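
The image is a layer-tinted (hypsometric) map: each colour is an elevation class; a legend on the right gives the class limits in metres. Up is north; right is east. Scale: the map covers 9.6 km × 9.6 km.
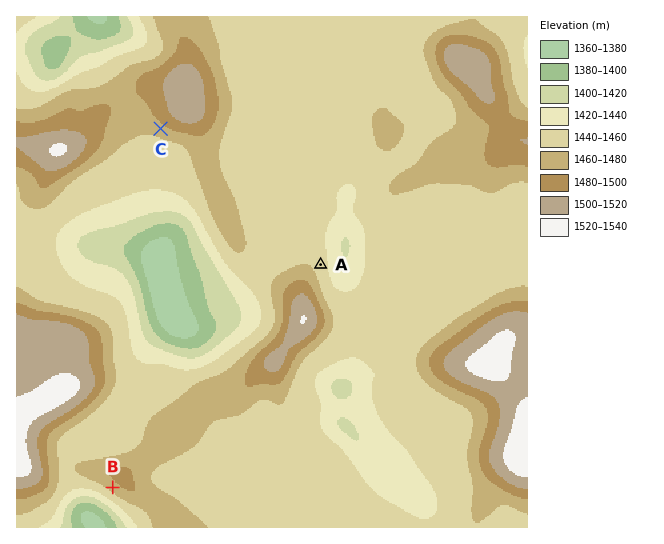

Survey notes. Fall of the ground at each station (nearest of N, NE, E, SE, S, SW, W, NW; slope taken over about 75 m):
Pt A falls E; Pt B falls SW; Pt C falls SW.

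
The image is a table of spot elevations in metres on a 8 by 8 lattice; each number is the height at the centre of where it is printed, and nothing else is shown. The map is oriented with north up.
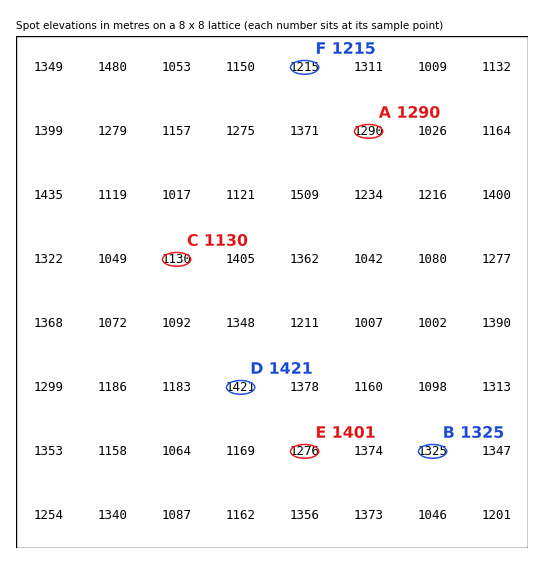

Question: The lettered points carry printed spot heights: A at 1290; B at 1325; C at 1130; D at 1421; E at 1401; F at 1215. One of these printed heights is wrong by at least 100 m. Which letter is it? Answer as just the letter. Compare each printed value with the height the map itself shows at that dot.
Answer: E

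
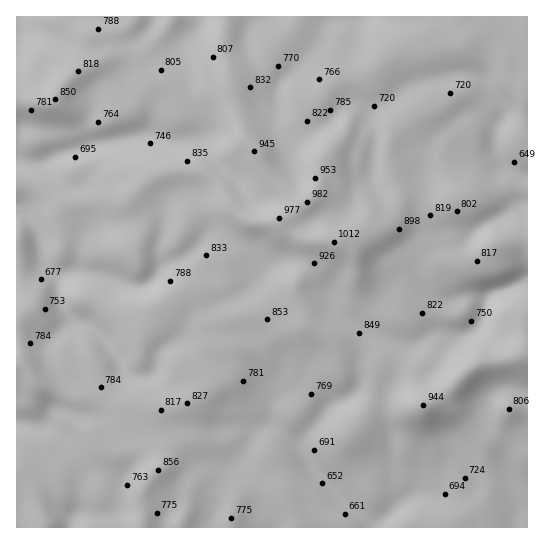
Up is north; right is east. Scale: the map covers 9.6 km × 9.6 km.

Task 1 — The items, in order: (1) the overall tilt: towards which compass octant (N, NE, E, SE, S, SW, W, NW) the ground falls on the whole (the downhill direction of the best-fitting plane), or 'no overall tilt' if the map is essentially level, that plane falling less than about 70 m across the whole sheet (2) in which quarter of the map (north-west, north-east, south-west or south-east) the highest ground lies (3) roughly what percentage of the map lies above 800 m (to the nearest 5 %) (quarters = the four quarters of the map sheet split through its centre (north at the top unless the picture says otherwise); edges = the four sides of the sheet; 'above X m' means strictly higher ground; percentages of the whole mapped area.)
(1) No overall tilt - high and low ground are spread across the sheet.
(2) Look to the north-east quarter for the highest ground.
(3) Ground above 800 m makes up about 35 % of the sheet.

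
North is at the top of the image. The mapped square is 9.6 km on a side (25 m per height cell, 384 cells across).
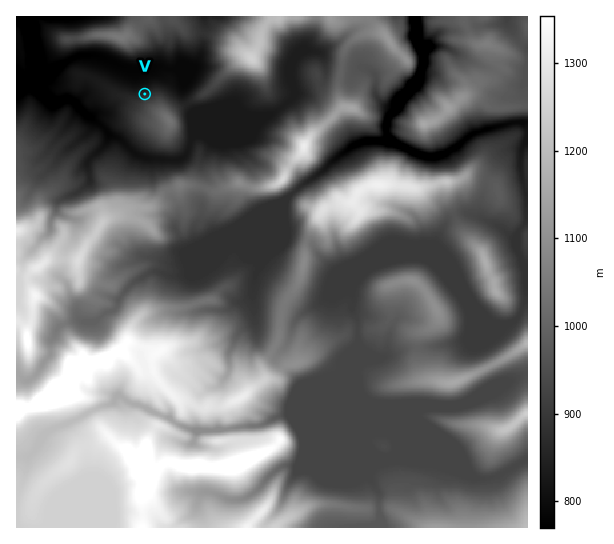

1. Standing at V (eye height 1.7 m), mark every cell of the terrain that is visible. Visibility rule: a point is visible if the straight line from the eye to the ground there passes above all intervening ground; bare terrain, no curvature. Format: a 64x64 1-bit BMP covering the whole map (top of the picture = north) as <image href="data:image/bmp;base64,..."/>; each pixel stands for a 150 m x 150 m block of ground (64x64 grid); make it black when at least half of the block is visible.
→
<image width="64" height="64" href="data:image/bmp;base64,Qk0+AgAAAAAAAD4AAAAoAAAAQAAAAEAAAAABAAEAAAAAAAACAAATCwAAEwsAAAIAAAAAAAAA////AAAAAAAAAAAAAAAAAAAAAAAAAAAAAAAAAAAAAAAAAAAAAAAAAAAAAAAAAAAAAAAAAAAAAAAAAAAAAAAAAAAAAAAAAAAAAAAAAAAAAAAAAAAAAAAAAAAAAAAAAAAAAAAAAAAAAAAAAAAAAAAAAAAAAAAAAAAAAAAAAAAAAAAAAAAAAAAAAAAAAAAAAAAAAAAAAAAAAAAAAAAAAAAAAAAAAAAAAAAAAAAAAAAAAAAAAAAAAAAAAAAAAAAAAAAAAAAAAAAAAAAAAAAAAAAAAAAAAAAAAAAAAAAAAAAAAAAAAAAAAAAAAAAAAAAAAAAAAAAAAAAAAAAAAAAAAAAAAAAAAAAAAAAAAAAAAAAAAAAAAAAAAAAAAAAAAAAAAAAAAAAAAAAAAAAAAAAAAAAAAAAAAAAAAAAAAAAAAAAAAAAAAAAAAAAAAAAAAAAAAAAAAAAAAAAAAAAAAAAAAAAAAAAAAAAAAAAAAAAAAAAAAAAAAAAAAAAAAAAAAAAAAAAAAAAAAAAAAACAAAAAAAAAAMAAAAAAAAAAQAAAAAAAAABAAAAAAAAAAAAAAAAAAAAAAADAAAAAAAAAD4AAAAAAAAA/gAAAAAAAAP/AAAAAAAAA//h8AAAAAAB///gAAAAAB///8AAAAACD///wAAAAAIBw/eAAAAAAAADYQAAAAAAAAAAAAAAAAA=="/>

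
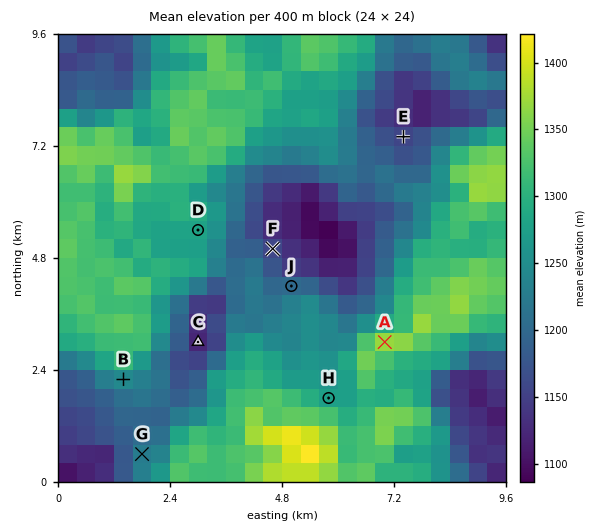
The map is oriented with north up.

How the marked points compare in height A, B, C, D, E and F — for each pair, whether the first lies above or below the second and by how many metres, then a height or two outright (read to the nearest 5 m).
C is below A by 265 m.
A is above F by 220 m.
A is above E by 220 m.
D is above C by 165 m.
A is above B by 135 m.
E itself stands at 1160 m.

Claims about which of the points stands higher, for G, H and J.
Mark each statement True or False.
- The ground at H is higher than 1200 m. True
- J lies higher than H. False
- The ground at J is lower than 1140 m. False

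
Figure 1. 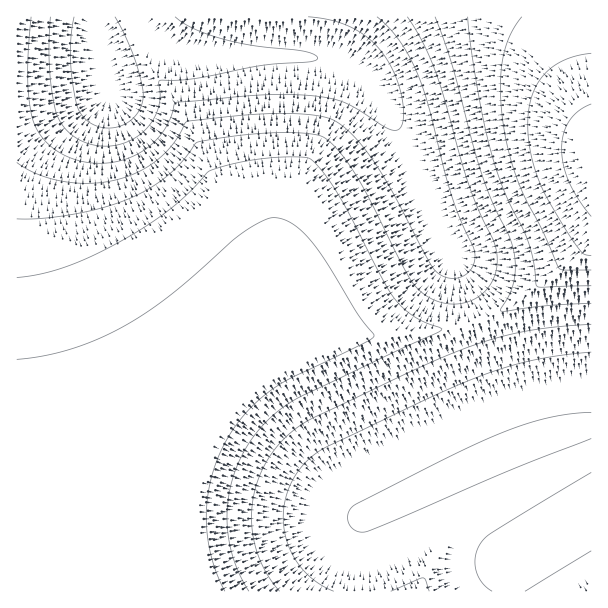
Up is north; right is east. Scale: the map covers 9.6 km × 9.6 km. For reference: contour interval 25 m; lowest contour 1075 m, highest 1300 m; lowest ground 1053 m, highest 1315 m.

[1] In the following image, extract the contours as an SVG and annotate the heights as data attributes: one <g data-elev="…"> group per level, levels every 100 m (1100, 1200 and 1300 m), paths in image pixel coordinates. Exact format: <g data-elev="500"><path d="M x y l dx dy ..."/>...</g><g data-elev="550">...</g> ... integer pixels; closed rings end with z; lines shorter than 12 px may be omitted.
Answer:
<g data-elev="1100"><path d="M175 17l17 11 27 10 35 8 50 5 10 3 4 5-8 3-50 4-66 13-33 1-2 3 1 13-2 12-5 12-7 9-11 9-12 5-13 3-14-1-13-4-11-6-9-9-6-12-5-21-2-24 0-52"/></g><g data-elev="1200"><path d="M249 591l-10-18-7-19-4-20-1-21 2-21 6-19 8-20 10-16 20-21 23-17 140-66 6-4-28-12-10-8-9-10-12-20-33-64-15-26-19-25-5-5-6-2-23 0-25 2-24 5-23 7-22 23-18 15-24 17-27 16-29 15-25 10-24 7-24 4"/><path d="M435 17l17 49 30 110 11 28 16 32 5 15 1 16-1 15-4 12-10 17 6 0 45-6 40-2"/></g><g data-elev="1300"><path d="M591 104l-12 6-9 10-6 14-2 15 1 16 6 17 10 18 12 16"/></g>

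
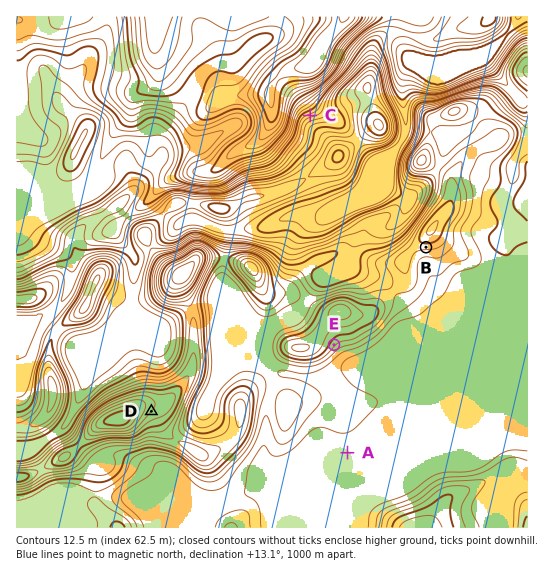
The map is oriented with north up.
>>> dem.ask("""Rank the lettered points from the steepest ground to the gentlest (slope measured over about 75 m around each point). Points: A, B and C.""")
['C', 'B', 'A']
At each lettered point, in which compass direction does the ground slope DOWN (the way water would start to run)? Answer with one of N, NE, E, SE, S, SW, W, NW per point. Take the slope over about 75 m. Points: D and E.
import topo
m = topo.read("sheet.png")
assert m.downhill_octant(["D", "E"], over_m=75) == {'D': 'SE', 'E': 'SE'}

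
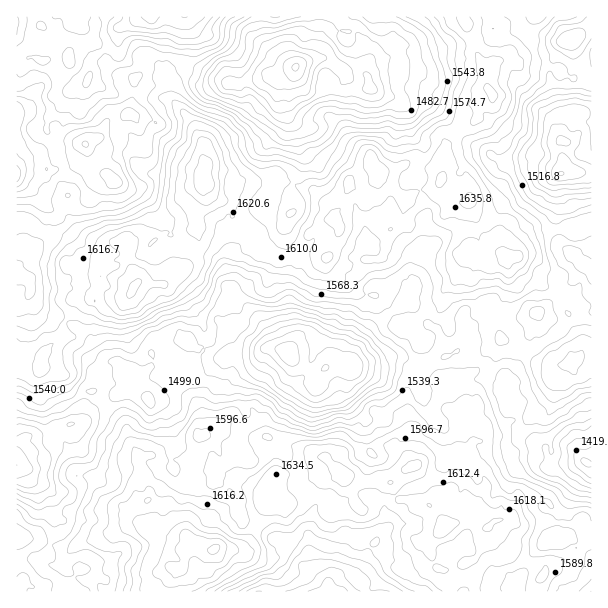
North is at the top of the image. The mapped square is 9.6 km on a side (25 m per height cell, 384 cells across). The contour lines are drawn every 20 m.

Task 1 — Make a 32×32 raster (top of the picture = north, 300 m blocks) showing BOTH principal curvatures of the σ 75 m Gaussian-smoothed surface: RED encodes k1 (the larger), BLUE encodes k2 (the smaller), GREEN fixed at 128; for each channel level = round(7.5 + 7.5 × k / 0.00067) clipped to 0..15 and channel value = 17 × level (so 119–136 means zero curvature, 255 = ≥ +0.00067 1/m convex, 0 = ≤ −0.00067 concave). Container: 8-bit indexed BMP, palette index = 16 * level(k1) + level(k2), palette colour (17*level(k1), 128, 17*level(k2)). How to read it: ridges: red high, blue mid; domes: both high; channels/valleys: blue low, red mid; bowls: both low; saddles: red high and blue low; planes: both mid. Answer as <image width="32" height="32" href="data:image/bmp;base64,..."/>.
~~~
<image width="32" height="32" href="data:image/bmp;base64,Qk02CAAAAAAAADYEAAAoAAAAIAAAACAAAAABAAgAAAAAAAAEAAATCwAAEwsAAAABAAAAAAAAAIAAABGAAAAigAAAM4AAAESAAABVgAAAZoAAAHeAAACIgAAAmYAAAKqAAAC7gAAAzIAAAN2AAADugAAA/4AAAACAEQARgBEAIoARADOAEQBEgBEAVYARAGaAEQB3gBEAiIARAJmAEQCqgBEAu4ARAMyAEQDdgBEA7oARAP+AEQAAgCIAEYAiACKAIgAzgCIARIAiAFWAIgBmgCIAd4AiAIiAIgCZgCIAqoAiALuAIgDMgCIA3YAiAO6AIgD/gCIAAIAzABGAMwAigDMAM4AzAESAMwBVgDMAZoAzAHeAMwCIgDMAmYAzAKqAMwC7gDMAzIAzAN2AMwDugDMA/4AzAACARAARgEQAIoBEADOARABEgEQAVYBEAGaARAB3gEQAiIBEAJmARACqgEQAu4BEAMyARADdgEQA7oBEAP+ARAAAgFUAEYBVACKAVQAzgFUARIBVAFWAVQBmgFUAd4BVAIiAVQCZgFUAqoBVALuAVQDMgFUA3YBVAO6AVQD/gFUAAIBmABGAZgAigGYAM4BmAESAZgBVgGYAZoBmAHeAZgCIgGYAmYBmAKqAZgC7gGYAzIBmAN2AZgDugGYA/4BmAACAdwARgHcAIoB3ADOAdwBEgHcAVYB3AGaAdwB3gHcAiIB3AJmAdwCqgHcAu4B3AMyAdwDdgHcA7oB3AP+AdwAAgIgAEYCIACKAiAAzgIgARICIAFWAiABmgIgAd4CIAIiAiACZgIgAqoCIALuAiADMgIgA3YCIAO6AiAD/gIgAAICZABGAmQAigJkAM4CZAESAmQBVgJkAZoCZAHeAmQCIgJkAmYCZAKqAmQC7gJkAzICZAN2AmQDugJkA/4CZAACAqgARgKoAIoCqADOAqgBEgKoAVYCqAGaAqgB3gKoAiICqAJmAqgCqgKoAu4CqAMyAqgDdgKoA7oCqAP+AqgAAgLsAEYC7ACKAuwAzgLsARIC7AFWAuwBmgLsAd4C7AIiAuwCZgLsAqoC7ALuAuwDMgLsA3YC7AO6AuwD/gLsAAIDMABGAzAAigMwAM4DMAESAzABVgMwAZoDMAHeAzACIgMwAmYDMAKqAzAC7gMwAzIDMAN2AzADugMwA/4DMAACA3QARgN0AIoDdADOA3QBEgN0AVYDdAGaA3QB3gN0AiIDdAJmA3QCqgN0Au4DdAMyA3QDdgN0A7oDdAP+A3QAAgO4AEYDuACKA7gAzgO4ARIDuAFWA7gBmgO4Ad4DuAIiA7gCZgO4AqoDuALuA7gDMgO4A3YDuAO6A7gD/gO4AAID/ABGA/wAigP8AM4D/AESA/wBVgP8AZoD/AHeA/wCIgP8AmYD/AKqA/wC7gP8AzID/AN2A/wDugP8A/4D/AKKllKS1Y7bG18jmxqaCxufHcra2tNjG1bW1dHS157amlITGYnKSt7fYtbXI1vf2g4RzlITXtafHtseUtcH51qe3s9X1xpNgs5bX+Pv22KLFkqe2tYS32KNxpabHkmCTpebFYaW2xtfYpPiCsmDgcqSCx3OjcLST+tWkyMfWk6TItaO0tbe4t5aluKW3gNfo2KLH1/mipra1pbbG6pSl0/uBgICBtZTWpqZylIGS2aWkpYS0grWzk8e3p7O15/i1pWCS6fi1c9W1Y6WUlcW2+6K1x/rz9/bUgqaFx3GicKJhc4PDg4O42cijppSVYYGxkvnoxlCBx/mipqakhJSlo0BypLWDpqf3xrPl2qai6ub19PjXsti2pYOWt7eUgrJyhIPDgFCCxuhxhLTp57TFxZVhuNKic8a1cpW1xqLF55WlpNiWssWywzCCxMaV1vq2hUGAgPrV53Gmt+mUcoTVt2LFt9jCk5WTpMWjpYWjs4KSYaVwknD1lLiVxYNjlNnYxbTp58SDc4SUt7ekdMSEpZDEcVFQk8WTo6a1lGPE2rm2o+i1lIRj1XLFkdST1FBgUNZzYmOkk+iEc4TIx6Gmx9iFleWzkqSyYIBR9oPXtHVhcKSEtNj5tqS2g8e4lISTtnSCtKXV+Pu1dLO0g7aQlIKmpaXHw5SzxnKUpbNQYdeVgnPIp6XH+tX6tsVwo/jYosm357S3c3TmtaNR1aTEtqdxhMaVp6Tq1dfo2FBzk7XEyNa3g6NzY5XY17Xno6W2pJai+bamdNNhtrfloNbo+LPI+pLl6aS0tOqmxvv5xGKChJOUldf56aOWpNekpsaTw7bVpVHGhoNgxKWnt8eRobX4xZTFtqbmxYK3xmO1t5Nw1unGkrbXksaUoqTIt8T1+LeBxaGCc3Sy5qXVxaVStVC1x7O3c9iStcfppLWVlKS3saXZx4NAkGC3x/ujt8Wo0fbD+aa3o7LptemkyHOAk4ORtrOTxID5wbe4+bXVw/rEcnPlx+fVoeilxmHEg4JQcKWk5nCks8Vwx6b5p4RgpZO1tab9s7ay17aAcMRytaDX2MnDcIDFtaNx1frY17WUcmGC9rbVo8Tq48W2t8hxYoOStLX6lJFAgqP1xsmzlWGj+Pi2ZLVQgZLlx9bGg2CTcbKjyca258HX9uNwYKG3cpOhsoNRkIOlcsjH+9aihJOTtnHE5+iDYZXWw5AgwGCSYNXHg3Gmp5Vio7bmktjC+PXp6JOT1MWjk5GwwmHnlKMgwKCzg6SFhJW4yMfYuLPVwtaVpMWj9nBwk8j5+KSCcqSlpPmSpWNklJPkdLa0oSBwtOmlUoT49vqjx7SQYHK3gpOkkrWUc4Om+dhzlcPFgpA="/>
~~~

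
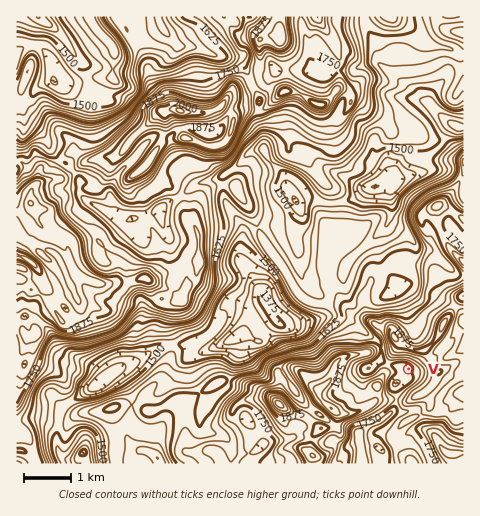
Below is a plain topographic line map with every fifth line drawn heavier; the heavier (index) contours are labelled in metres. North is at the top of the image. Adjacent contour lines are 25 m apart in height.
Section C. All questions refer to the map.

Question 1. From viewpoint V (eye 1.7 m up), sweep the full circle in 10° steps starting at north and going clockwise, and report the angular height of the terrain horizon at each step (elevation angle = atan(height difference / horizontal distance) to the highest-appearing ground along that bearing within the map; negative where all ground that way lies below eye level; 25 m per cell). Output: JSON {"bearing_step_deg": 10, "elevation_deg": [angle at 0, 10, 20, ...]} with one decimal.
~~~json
{"bearing_step_deg": 10, "elevation_deg": [18.6, 19.3, 19.4, 18.7, 17.5, 15.5, 15.1, 14.4, 13.3, 13.2, 12.7, 12.1, 12.0, 12.0, 12.1, 12.1, 11.9, 11.1, 8.6, 5.3, 2.8, 3.7, 5.7, 7.0, 9.8, 7.6, 6.3, 6.1, 6.2, 6.3, 6.3, 10.1, 13.2, 15.3, 16.5, 17.6]}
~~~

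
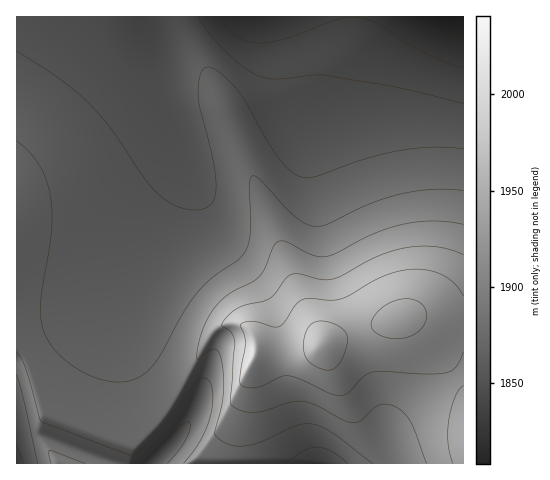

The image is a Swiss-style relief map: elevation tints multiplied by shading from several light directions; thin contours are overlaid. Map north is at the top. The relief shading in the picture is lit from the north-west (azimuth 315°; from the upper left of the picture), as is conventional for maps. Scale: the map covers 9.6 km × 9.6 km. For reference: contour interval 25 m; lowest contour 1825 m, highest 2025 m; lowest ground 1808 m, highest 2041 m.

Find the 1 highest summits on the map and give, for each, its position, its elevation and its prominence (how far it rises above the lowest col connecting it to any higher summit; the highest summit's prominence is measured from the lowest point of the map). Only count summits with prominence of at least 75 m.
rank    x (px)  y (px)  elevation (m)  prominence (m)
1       321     346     2041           233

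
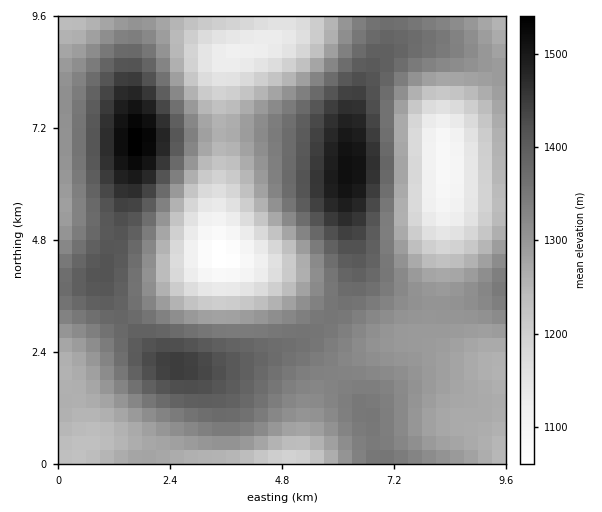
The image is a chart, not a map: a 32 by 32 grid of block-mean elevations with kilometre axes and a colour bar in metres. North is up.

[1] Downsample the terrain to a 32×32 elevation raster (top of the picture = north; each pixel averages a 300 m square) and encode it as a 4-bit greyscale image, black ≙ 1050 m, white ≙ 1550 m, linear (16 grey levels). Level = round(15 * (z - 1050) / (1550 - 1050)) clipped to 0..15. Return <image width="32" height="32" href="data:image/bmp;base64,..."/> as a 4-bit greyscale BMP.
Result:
<image width="32" height="32" href="data:image/bmp;base64,Qk12AgAAAAAAAHYAAAAoAAAAIAAAACAAAAABAAQAAAAAAAACAAATCwAAEwsAABAAAAAAAAAAAAAAABEREQAiIiIAMzMzAERERABVVVUAZmZmAHd3dwCIiIgAmZmZAKqqqgC7u7sAzMzMAN3d3QDu7u4A////AGVmZ3dmZmZVRVaJmZiId2ZmZmZ3d3iHdmZniZmId3dmZmZnd4iZmYd3eImZh3d3ZmZmd4iZqqmYiIiZmYd3d3ZmZ4iaqqqqmYiImZmId3d2ZneJq7u7uqmYiJmYiHd3dmZ4mrzMy7qpmZiIiIh3d2ZneKu8zLu6qpmZiIiHd3dmd4mqu7u6qqqZmYiHd3d3d4iZqqqpmZmZmZmYiHd3d3eJqqqZh3d3eImZmYiIiIiImqqph2VVVWZ4mZmYiIiIiaq7qYZUMzNFZ4mqmYh3eImqu6mGQhESI1aJqqmHd3eJmru6hkIQASNWiquph2VmeImruoZCEBE0Z5q7qXZURWeJq7qXQhESRXirzLl1MzRWeau7qFMiJFeKvNy5ZDIjVnirzLlkMzVom83duWQhI0Z5q83KdUNFeKvN7cl0ISNGeazd25ZUVnmrze7KdCEjRom87uynZWaJq83uynQhI0aJve/tuHZniavN7sp0ISNWib3v7bl2d4mrzd3KdCEjVom87uyodmeJqrzdyXQyNFaJvN7cl2VmeJq83Ll1Q0VniazdyoZUVWeJq8y6hlVWZ4irzLl1QzRFZ4q7uph3d3d4mruoZDIjNEV4qrqpiIh3d4mqmGQyIiM0V5qqqpmYd2Z4mYdlQzMiM1aJqqqZmHdmZ3h3ZVVEQzRWiZqZmId2"/>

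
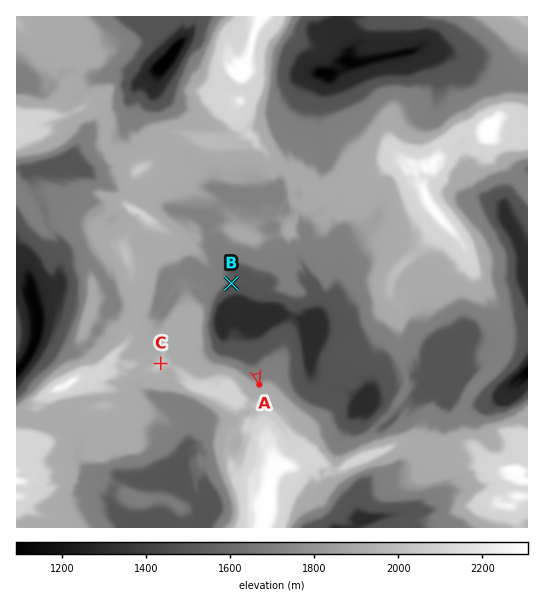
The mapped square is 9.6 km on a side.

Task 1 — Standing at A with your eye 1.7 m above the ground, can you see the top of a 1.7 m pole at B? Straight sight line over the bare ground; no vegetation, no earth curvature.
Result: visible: true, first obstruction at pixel None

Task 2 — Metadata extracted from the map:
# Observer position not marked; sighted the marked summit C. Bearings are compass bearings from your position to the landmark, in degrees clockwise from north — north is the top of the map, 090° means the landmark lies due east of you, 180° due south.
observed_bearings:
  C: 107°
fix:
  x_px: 66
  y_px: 334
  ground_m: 1535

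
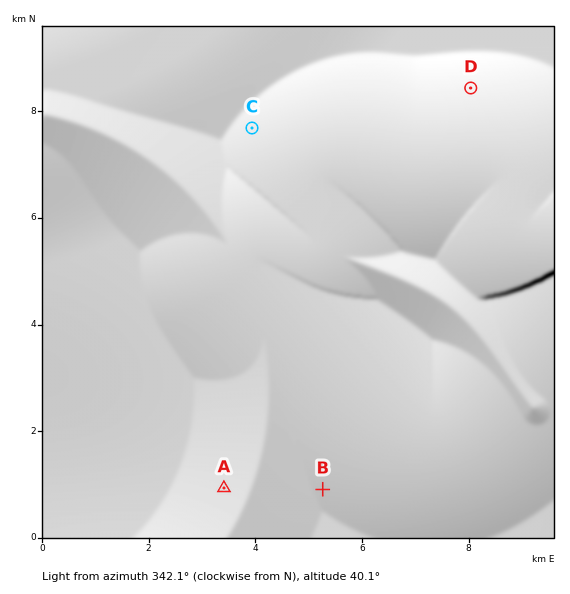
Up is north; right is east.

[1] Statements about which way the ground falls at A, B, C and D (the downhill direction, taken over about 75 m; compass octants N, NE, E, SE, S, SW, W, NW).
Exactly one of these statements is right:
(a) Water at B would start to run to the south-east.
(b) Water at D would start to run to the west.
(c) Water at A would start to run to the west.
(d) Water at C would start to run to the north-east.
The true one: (c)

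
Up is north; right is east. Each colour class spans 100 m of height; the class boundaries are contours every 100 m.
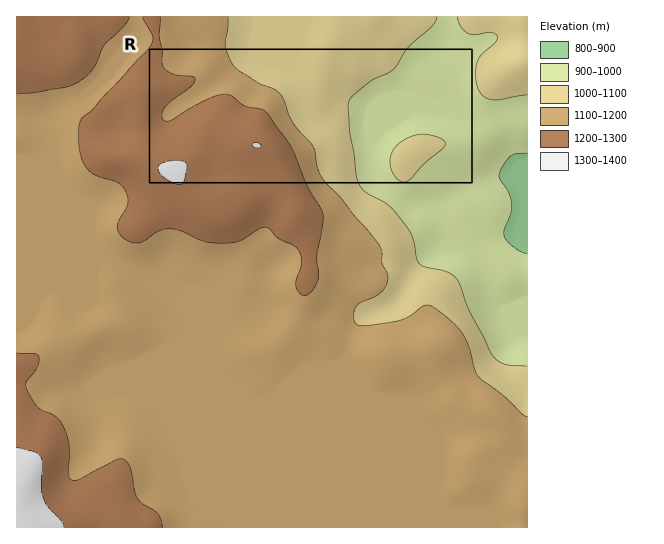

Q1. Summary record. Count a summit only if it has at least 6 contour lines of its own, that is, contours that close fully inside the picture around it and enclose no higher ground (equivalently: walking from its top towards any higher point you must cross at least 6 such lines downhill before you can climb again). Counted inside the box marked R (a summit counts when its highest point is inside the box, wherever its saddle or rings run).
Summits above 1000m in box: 0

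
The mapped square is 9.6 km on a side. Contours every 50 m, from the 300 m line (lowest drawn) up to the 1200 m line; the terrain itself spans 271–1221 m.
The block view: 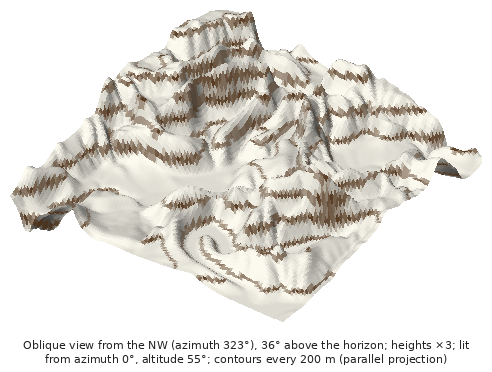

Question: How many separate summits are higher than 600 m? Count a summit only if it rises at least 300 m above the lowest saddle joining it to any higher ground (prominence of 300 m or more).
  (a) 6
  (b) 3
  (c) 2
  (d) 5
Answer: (b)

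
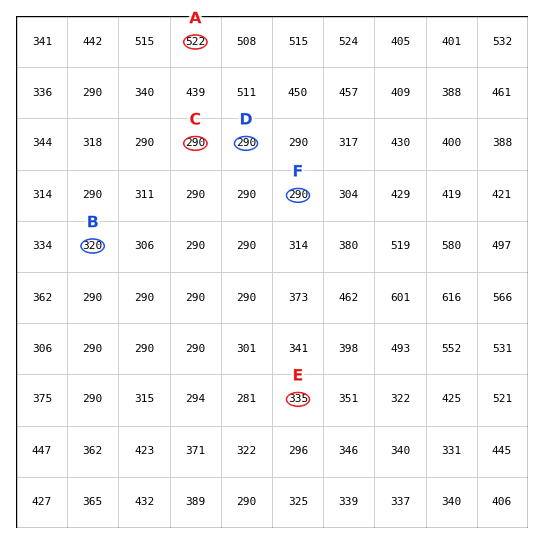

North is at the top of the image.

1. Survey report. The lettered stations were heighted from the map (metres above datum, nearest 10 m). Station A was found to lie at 520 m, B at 320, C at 290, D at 290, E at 340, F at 290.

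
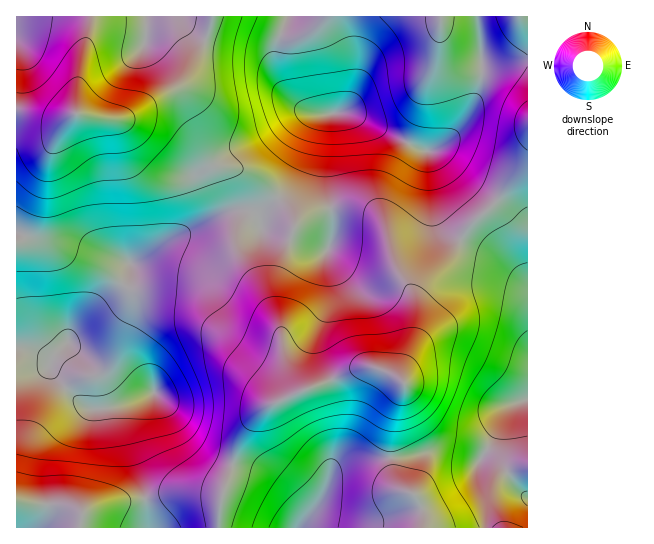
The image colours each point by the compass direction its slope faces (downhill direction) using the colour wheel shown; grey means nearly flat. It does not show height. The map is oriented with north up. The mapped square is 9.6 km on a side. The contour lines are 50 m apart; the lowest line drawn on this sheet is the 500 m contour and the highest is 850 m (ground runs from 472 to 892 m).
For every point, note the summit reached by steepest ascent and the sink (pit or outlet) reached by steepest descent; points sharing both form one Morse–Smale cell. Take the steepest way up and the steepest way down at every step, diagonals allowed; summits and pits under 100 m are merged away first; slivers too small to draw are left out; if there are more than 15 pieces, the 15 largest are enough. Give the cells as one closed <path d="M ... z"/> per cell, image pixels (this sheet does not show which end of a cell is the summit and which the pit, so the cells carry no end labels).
<path d="M477 16l-460 0-1 226 2 1 6-6 7-15 12-35 4-24 6-20 12-20 12-10 25 6 24 0 27-10 14 0 8 4 12 12 21 34 6 6 21 3 18 7 24 22 12-11 6-8 8-19 9-33 3-5 7-6 16-3 13 1 63 34 9 4 10 0 14-10 13-14 12-20 8-21 1-37z"/><path d="M278 199l-9 6-11 14-7-7-10-3-19 4-56 28-25 19-10 3-3 12-5 10-50 45-5 12-17 17-21-10-14-2 1 154 13 3 33 1 15 6 4 4 9-7 14-4 36-4 36-8 25 0 21 3 18-57 12-19 16-14 32-14-5-4-9-20-12-65 2-27 18-48 0-5-4-8z"/><path d="M527 163l-28 36-31 28-19 32-28 30-4 14-1 30-13 34 0 14-18-10-20-4-67 25-33 16-16 17-10 20-18 53-2 17 0 13 266-1 2-38-8-20 0-7 13-20 12-31 6-6 18-6z"/><path d="M527 16l-50 1 4 32 0 32-2 9-10 23-13 20-9 8-14 10-10 0-9-4-63-34-22 0-10 3-4 5-15 46-11 19-12 12 11 12 7 12 0 5-18 48-2 27 12 65 12 24 27-8 39-16 20 4 16 8 2-12 13-34 1-30 4-14 28-30 19-32 31-28 29-37z"/><path d="M167 109l-14 0-27 10-24 0-25-6-16 16-13 29-5 29-12 35-7 15-8 6 0 103 2 2 12 1 21 10 17-17 5-12 50-45 5-10 3-12 10-3 25-19 56-28 19-4 10 3 7 7 2-5 17-16-24-23-18-7-21-3-6-6-21-34-12-12z"/><path d="M202 492l-25 0-36 8-30 3-20 5-9 7-4-4-15-6-33-1-13-3-1 26 202 1 5-31-2-2z"/><path d="M527 400l-12 3-11 8-12 31-13 20 0 7 8 20-1 39 42-1z"/>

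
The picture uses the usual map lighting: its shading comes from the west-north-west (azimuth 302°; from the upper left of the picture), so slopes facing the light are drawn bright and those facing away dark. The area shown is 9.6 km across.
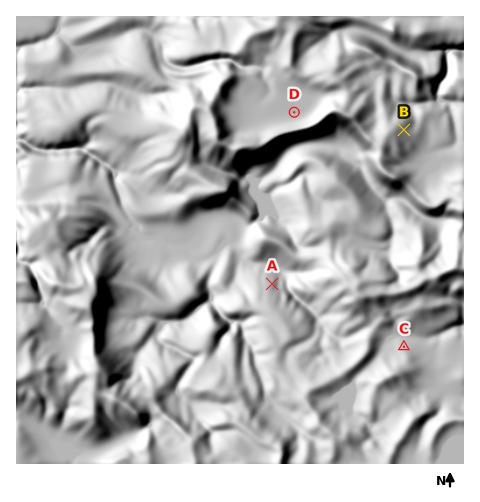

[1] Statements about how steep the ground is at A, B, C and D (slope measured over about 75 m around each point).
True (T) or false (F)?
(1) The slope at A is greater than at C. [T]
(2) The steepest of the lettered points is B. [F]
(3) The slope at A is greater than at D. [T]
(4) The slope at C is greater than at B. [F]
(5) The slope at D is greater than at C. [F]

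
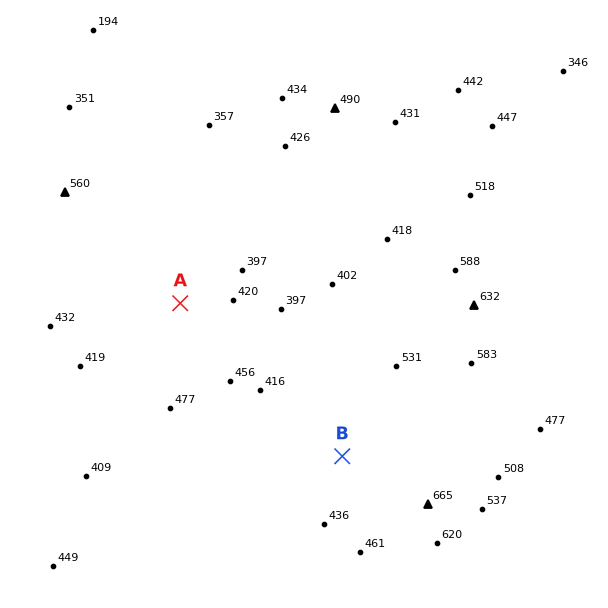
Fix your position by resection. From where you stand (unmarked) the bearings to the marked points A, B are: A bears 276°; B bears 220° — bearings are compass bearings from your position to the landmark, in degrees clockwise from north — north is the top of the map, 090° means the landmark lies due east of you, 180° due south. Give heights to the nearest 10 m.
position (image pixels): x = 447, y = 331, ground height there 610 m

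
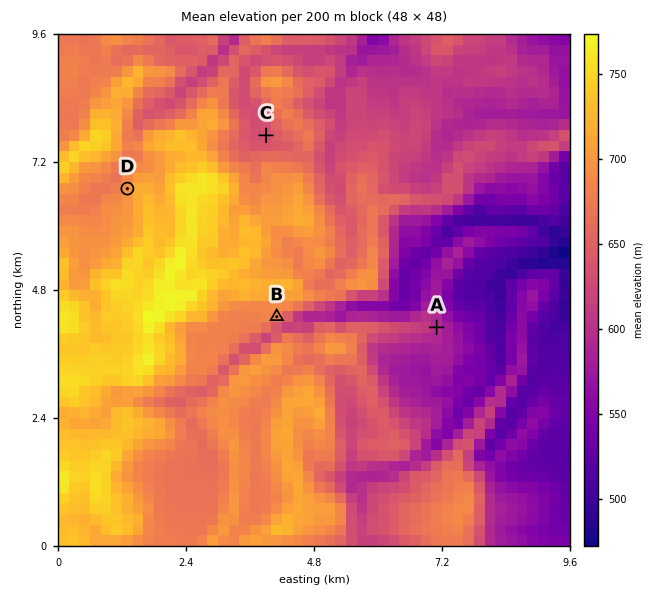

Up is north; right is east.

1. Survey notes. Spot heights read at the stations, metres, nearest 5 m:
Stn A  600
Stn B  685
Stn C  630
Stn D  695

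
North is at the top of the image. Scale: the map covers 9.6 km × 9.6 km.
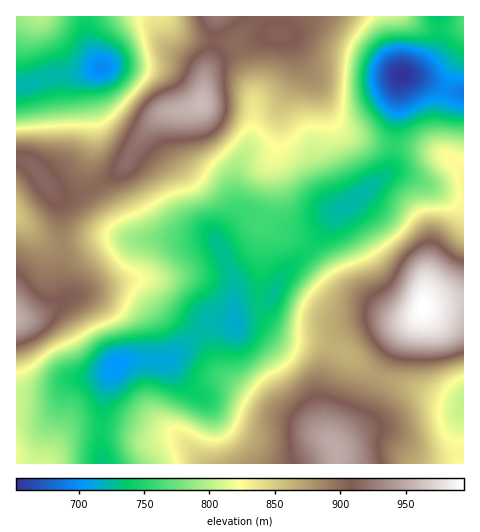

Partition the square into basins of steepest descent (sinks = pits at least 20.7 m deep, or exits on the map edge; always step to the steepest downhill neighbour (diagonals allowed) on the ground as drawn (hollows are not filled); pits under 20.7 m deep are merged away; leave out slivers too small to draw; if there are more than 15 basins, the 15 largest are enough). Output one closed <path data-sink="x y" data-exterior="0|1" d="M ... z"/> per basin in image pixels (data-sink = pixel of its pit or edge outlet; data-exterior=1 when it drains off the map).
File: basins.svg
<path data-sink="116 365" data-exterior="0" d="M283 34l-18 2-34 14-15 9-10 14-4 30-13 6-24 4-10 6-17 21-14 26-9 9-31 17-13 4-17-1 5 8 3 13 0 60 4 23-25 16-12 3-13 1 1 145 319 0 0-17-10-12-4-14-2-32 11-34 9-19 16-10 13-3 35-1 8-3 9-6 4-8 39-4 0-130-15-13-15-7-22-4-37-4-24-7-11-7-8-10-18-41-13-17-9-19z"/><path data-sink="402 75" data-exterior="0" d="M463 16l-246 0-1 2-3 31-6 20 9-10 15-9 38-15 14-1 9 8 9 19 13 17 18 41 8 10 11 7 24 7 37 4 22 4 15 7 14 12z"/><path data-sink="102 68" data-exterior="0" d="M216 16l-199 0-1 142 13 5 8 8 13 19 9 6 12 0 13-4 31-17 9-9 14-26 17-21 10-6 24-4 13-6 3-28 8-26z"/><path data-sink="463 404" data-exterior="1" d="M463 302l-38 3-5 10-18 18-23 39-19 45-24 28 1 19 127-1z"/><path data-sink="17 215" data-exterior="1" d="M19 158l-3 1 0 159 13 0 21-8 16-11-4-23 0-60-2-9-4-11-19-25-8-8z"/>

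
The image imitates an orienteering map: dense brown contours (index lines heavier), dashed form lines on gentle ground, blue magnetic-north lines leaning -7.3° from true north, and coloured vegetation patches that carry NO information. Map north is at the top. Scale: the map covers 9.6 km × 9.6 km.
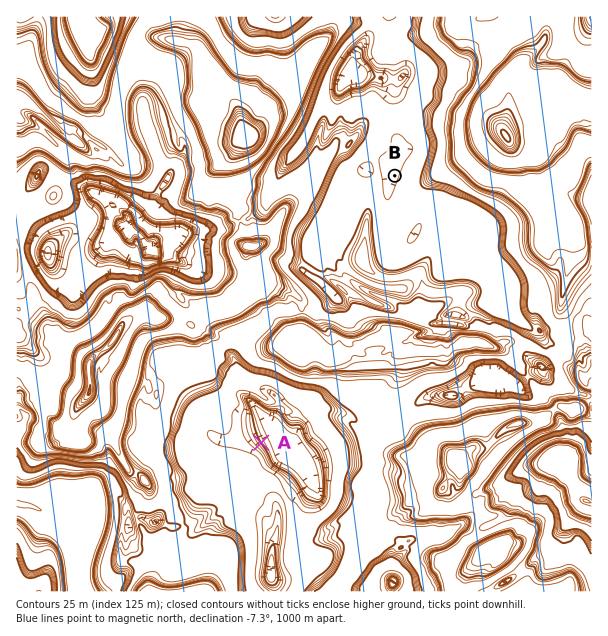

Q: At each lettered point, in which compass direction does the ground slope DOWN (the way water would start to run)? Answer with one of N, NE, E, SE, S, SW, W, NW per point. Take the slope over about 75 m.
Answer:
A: NE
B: W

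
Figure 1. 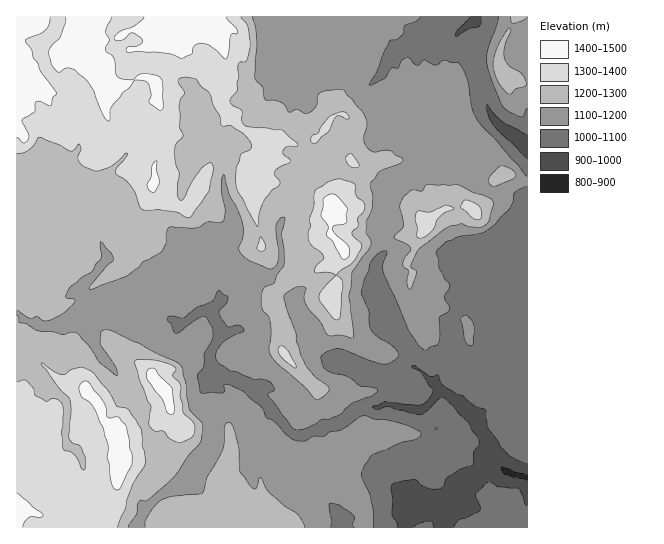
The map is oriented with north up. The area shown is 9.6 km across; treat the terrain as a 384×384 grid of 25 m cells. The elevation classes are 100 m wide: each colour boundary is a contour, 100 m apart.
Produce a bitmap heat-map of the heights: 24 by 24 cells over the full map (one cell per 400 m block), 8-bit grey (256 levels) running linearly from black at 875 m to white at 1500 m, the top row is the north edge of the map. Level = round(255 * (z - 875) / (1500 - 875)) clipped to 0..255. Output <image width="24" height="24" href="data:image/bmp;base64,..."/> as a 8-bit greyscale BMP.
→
<image width="24" height="24" href="data:image/bmp;base64,Qk12BgAAAAAAADYEAAAoAAAAGAAAABgAAAABAAgAAAAAAEACAAATCwAAEwsAAAABAAAAAAAAAAAAAAEBAQACAgIAAwMDAAQEBAAFBQUABgYGAAcHBwAICAgACQkJAAoKCgALCwsADAwMAA0NDQAODg4ADw8PABAQEAAREREAEhISABMTEwAUFBQAFRUVABYWFgAXFxcAGBgYABkZGQAaGhoAGxsbABwcHAAdHR0AHh4eAB8fHwAgICAAISEhACIiIgAjIyMAJCQkACUlJQAmJiYAJycnACgoKAApKSkAKioqACsrKwAsLCwALS0tAC4uLgAvLy8AMDAwADExMQAyMjIAMzMzADQ0NAA1NTUANjY2ADc3NwA4ODgAOTk5ADo6OgA7OzsAPDw8AD09PQA+Pj4APz8/AEBAQABBQUEAQkJCAENDQwBEREQARUVFAEZGRgBHR0cASEhIAElJSQBKSkoAS0tLAExMTABNTU0ATk5OAE9PTwBQUFAAUVFRAFJSUgBTU1MAVFRUAFVVVQBWVlYAV1dXAFhYWABZWVkAWlpaAFtbWwBcXFwAXV1dAF5eXgBfX18AYGBgAGFhYQBiYmIAY2NjAGRkZABlZWUAZmZmAGdnZwBoaGgAaWlpAGpqagBra2sAbGxsAG1tbQBubm4Ab29vAHBwcABxcXEAcnJyAHNzcwB0dHQAdXV1AHZ2dgB3d3cAeHh4AHl5eQB6enoAe3t7AHx8fAB9fX0Afn5+AH9/fwCAgIAAgYGBAIKCggCDg4MAhISEAIWFhQCGhoYAh4eHAIiIiACJiYkAioqKAIuLiwCMjIwAjY2NAI6OjgCPj48AkJCQAJGRkQCSkpIAk5OTAJSUlACVlZUAlpaWAJeXlwCYmJgAmZmZAJqamgCbm5sAnJycAJ2dnQCenp4An5+fAKCgoAChoaEAoqKiAKOjowCkpKQApaWlAKampgCnp6cAqKioAKmpqQCqqqoAq6urAKysrACtra0Arq6uAK+vrwCwsLAAsbGxALKysgCzs7MAtLS0ALW1tQC2trYAt7e3ALi4uAC5ubkAurq6ALu7uwC8vLwAvb29AL6+vgC/v78AwMDAAMHBwQDCwsIAw8PDAMTExADFxcUAxsbGAMfHxwDIyMgAycnJAMrKygDLy8sAzMzMAM3NzQDOzs4Az8/PANDQ0ADR0dEA0tLSANPT0wDU1NQA1dXVANbW1gDX19cA2NjYANnZ2QDa2toA29vbANzc3ADd3d0A3t7eAN/f3wDg4OAA4eHhAOLi4gDj4+MA5OTkAOXl5QDm5uYA5+fnAOjo6ADp6ekA6urqAOvr6wDs7OwA7e3tAO7u7gDv7+8A8PDwAPHx8QDy8vIA8/PzAPT09AD19fUA9vb2APf39wD4+PgA+fn5APr6+gD7+/sA/Pz8AP39/QD+/v4A////ANrOvr3Ci46doKKbjJR9YFheOS8rJjZJS9HCvbTInoWHiZ6YiH1rY2NaNzEtHi4+OcW+trTYv5KFf5iJgXVucXBROjY3MB0eFcrCr7XezpuZg4WCeHNwcnJjVEpGRS4bO8nFsL7gw6u9m4F6bWBbV2VtZlxYUi85TsC6ss/JprrIenBrXl5vblZKQjpCOilFTLKivNSgldG8Y1tZVmJ/hGxbU1AzOUpPRZ2pqqOHpMeXYFheZYiRYFNRUkFDTlZQP5mgkoSLj3hkYFxhbqR4aWpxX1JbVFlMPYmCenZ7bWFcXVpdbZd1jZFiU19gWVlHPZSRhHJrZmBgXVtihI6CspRbVm5iWlI/PaKfjIKBdGdlY19neZKRq5daYH5lV1A/O6ion4+IjH92aGJ1kYmUtbxsZYJnTU1COqKnppaUmY18bWmCpoify8mLdJOFXVE/OZ2dnpKdp56bmYaGpIie1dCMc52wmaFoQ5yalZadq8mztJKnuZmWzcaUcY2aoJd8WJaUk5+kwdSzr5i6w6iUnamUd3J2dHGHcaWVpMS+t8ywn5mswLGclKOQhndraGpwRNDDv8jNvce0nqKrta2iqJ2BcmxpaW9HM9nSwcTTydG3n6+rlo2GnaJ1a2prblc/XuDYydLj0te3qMClhnl9hYJnbXBycktgguLU2Ojc0MvCvs2tfnd9fHtyWWFjZUOAhNnV5O3W1dfc1dnFgHd6eHh4WU1FPzx3ddzW2ubX1t7m5uDCfXd3cXZ5alhKOjRdgA=="/>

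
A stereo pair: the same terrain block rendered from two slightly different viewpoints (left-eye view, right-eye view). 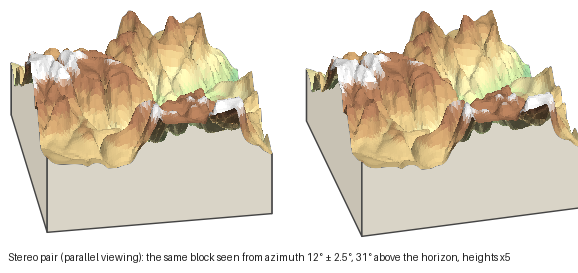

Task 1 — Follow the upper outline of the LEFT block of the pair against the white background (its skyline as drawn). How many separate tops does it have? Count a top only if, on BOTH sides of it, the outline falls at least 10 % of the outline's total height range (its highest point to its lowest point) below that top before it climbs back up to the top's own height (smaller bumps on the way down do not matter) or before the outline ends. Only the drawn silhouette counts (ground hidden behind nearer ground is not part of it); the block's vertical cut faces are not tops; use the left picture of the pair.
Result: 2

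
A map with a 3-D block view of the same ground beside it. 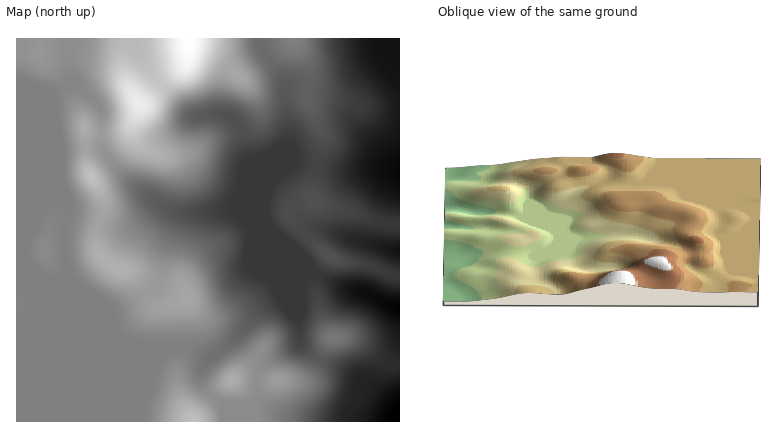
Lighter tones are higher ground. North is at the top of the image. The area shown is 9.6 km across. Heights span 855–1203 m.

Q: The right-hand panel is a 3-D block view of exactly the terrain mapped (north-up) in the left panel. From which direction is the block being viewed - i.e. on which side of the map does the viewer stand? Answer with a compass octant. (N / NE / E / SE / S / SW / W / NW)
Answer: N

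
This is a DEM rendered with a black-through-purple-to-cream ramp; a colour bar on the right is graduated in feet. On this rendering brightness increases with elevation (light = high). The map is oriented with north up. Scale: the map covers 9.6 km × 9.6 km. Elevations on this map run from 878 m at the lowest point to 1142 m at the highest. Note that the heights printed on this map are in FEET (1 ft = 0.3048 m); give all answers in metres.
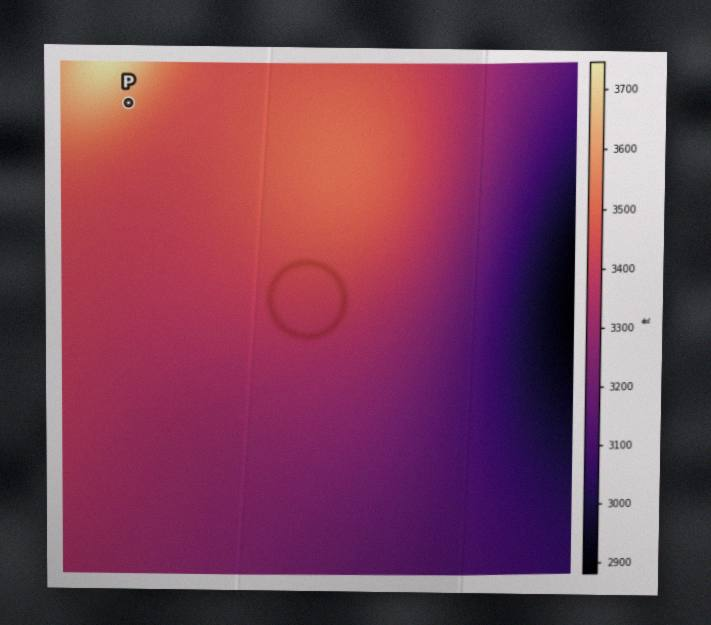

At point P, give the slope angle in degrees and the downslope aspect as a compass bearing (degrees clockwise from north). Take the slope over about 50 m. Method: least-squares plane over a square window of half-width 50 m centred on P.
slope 4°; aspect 141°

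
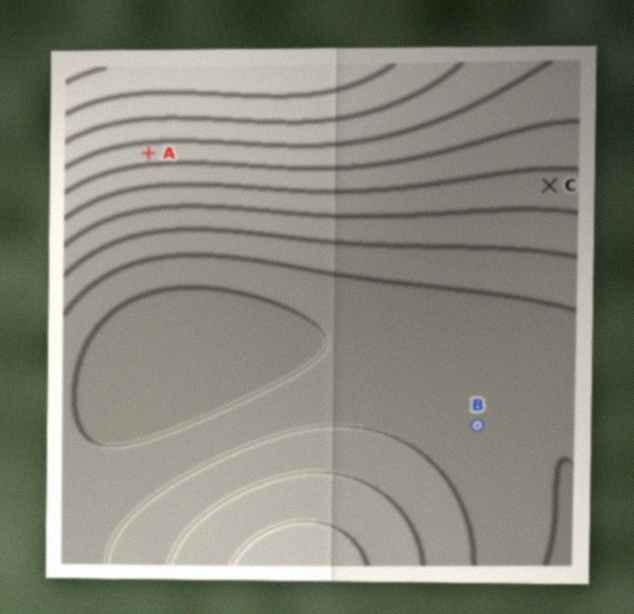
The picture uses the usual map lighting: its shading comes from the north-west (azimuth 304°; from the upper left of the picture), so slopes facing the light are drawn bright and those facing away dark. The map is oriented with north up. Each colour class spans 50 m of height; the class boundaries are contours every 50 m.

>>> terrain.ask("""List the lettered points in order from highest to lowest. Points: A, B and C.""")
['A', 'C', 'B']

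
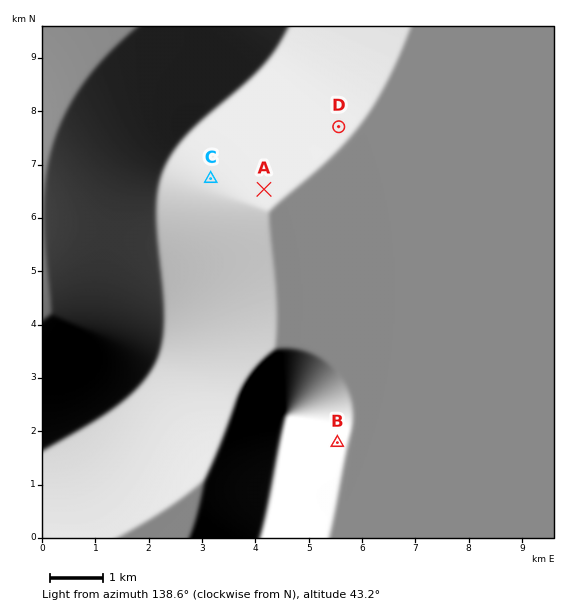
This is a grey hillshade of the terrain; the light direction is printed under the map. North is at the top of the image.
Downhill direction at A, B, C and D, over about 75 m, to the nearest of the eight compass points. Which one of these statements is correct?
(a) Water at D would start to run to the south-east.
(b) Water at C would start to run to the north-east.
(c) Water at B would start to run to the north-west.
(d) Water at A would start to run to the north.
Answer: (a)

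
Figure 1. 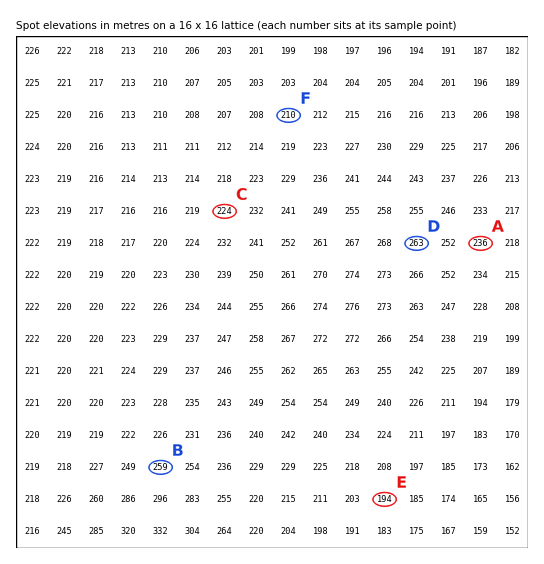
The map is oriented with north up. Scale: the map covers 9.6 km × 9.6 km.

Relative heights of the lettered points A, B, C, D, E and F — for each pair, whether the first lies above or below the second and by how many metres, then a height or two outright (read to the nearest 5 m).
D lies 70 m above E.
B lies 65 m above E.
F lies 55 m below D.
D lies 40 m above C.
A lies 40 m above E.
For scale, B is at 260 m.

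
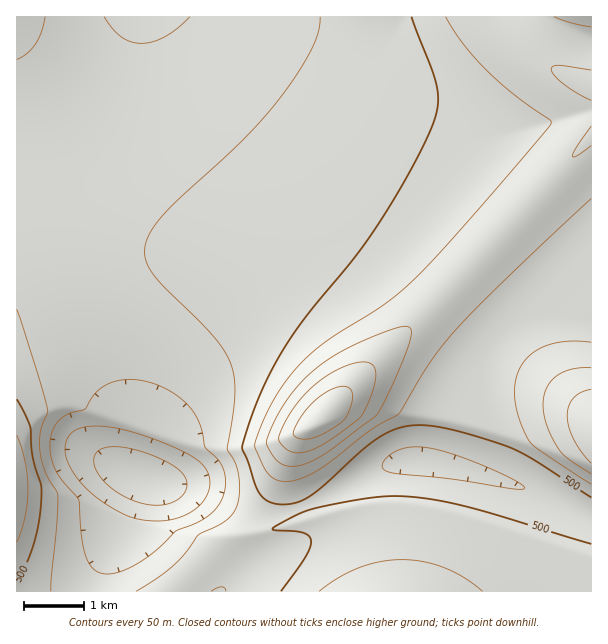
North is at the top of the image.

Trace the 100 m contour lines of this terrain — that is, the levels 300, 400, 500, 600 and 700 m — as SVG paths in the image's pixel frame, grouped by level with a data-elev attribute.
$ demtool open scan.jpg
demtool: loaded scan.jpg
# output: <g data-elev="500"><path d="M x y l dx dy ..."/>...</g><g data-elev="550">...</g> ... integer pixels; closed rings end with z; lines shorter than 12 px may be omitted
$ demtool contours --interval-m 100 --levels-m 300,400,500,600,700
<g data-elev="300"><path d="M147 504l-22-7-12-8-9-7-6-9-4-8 0-7 3-6 5-3 9-2 23 2 30 11 11 7 7 6 4 6 1 6-1 6-5 6-6 4-8 3z"/></g><g data-elev="400"><path d="M102 574l-9-5-7-12-5-21-2-35-2-4-17-19-6-11-4-17 1-15 4-9 5-7 9-6 15-3 11-16 10-9 18-5 23 1 13 5 14 7 12 9 8 9 8 15 4 21 13 12 5 9 2 11 0 12-6 13-9 10-12 8-23 9-16 17-15 11-24 13-10 2z"/><path d="M190 17l-13 11-12 9-12 5-12 1-10-1-9-5-9-8-9-12"/></g><g data-elev="500"><path d="M17 582l10-21 8-22 5-24 2-24-1-8-8-27-3-29-13-28"/><path d="M591 544l-103-32-44-10-43-6-38 3-54 11-13 5-23 13 0 2 2 0 28 3 6 3 2 4-1 8-4 9-25 34"/><path d="M411 17l21 52 5 17 1 16-4 18-21 45-33 56-25 36-56 69-18 27-14 25-14 35-11 34 13 38 6 11 9 6 14 2 15-2 19-12 44-40 18-13 21-10 22-2 38 7 52 17 25 13 53 35"/></g><g data-elev="600"><path d="M284 465l15 1 18-7 18-12 42-33 14-25 15-36 5-18-1-7-6-2-11 3-45 19-27 16-22 20-19 27-14 30 1 5 6 10 6 6z"/><path d="M591 368l-20 1-16 8-9 12-3 16 4 21 13 24 9 9 22 15"/><path d="M591 126l-15 21-4 9 4 0 15-10"/><path d="M591 70l-33-5-5 1-2 3 3 6 10 9 27 16"/><path d="M554 17l18 6 19 4"/></g><g data-elev="700"><path d="M298 438l8 1 11-2 13-7 14-10 4-7 4-11 1-7-3-6-6-3-9 2-11 5-11 9-11 14-8 13 0 6z"/></g>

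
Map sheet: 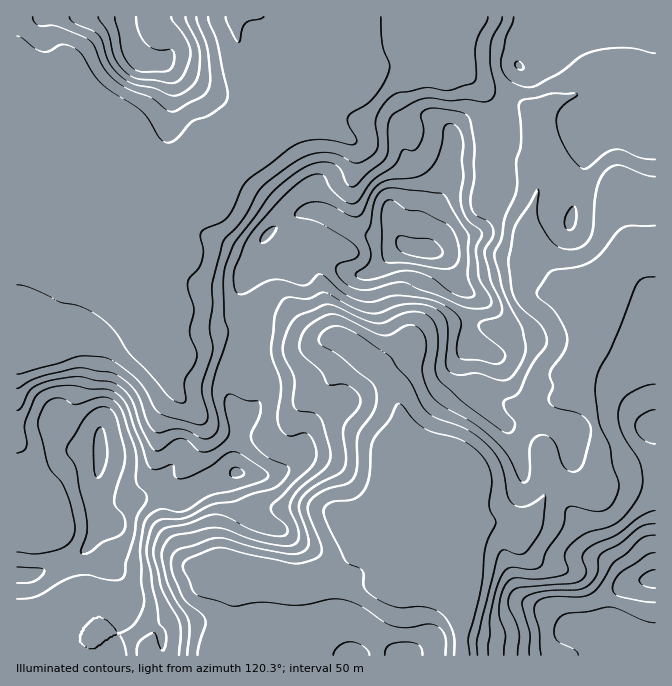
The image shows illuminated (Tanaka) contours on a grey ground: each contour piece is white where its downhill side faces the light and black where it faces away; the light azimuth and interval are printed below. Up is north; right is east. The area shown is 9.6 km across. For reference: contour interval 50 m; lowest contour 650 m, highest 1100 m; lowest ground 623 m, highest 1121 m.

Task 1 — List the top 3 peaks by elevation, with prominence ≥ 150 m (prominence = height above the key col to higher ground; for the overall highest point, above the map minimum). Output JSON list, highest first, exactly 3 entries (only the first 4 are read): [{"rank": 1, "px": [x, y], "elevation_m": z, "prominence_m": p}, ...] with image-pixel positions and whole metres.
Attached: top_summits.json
[{"rank": 1, "px": [420, 248], "elevation_m": 1121, "prominence_m": 498}, {"rank": 2, "px": [100, 452], "elevation_m": 1106, "prominence_m": 232}, {"rank": 3, "px": [142, 60], "elevation_m": 977, "prominence_m": 243}]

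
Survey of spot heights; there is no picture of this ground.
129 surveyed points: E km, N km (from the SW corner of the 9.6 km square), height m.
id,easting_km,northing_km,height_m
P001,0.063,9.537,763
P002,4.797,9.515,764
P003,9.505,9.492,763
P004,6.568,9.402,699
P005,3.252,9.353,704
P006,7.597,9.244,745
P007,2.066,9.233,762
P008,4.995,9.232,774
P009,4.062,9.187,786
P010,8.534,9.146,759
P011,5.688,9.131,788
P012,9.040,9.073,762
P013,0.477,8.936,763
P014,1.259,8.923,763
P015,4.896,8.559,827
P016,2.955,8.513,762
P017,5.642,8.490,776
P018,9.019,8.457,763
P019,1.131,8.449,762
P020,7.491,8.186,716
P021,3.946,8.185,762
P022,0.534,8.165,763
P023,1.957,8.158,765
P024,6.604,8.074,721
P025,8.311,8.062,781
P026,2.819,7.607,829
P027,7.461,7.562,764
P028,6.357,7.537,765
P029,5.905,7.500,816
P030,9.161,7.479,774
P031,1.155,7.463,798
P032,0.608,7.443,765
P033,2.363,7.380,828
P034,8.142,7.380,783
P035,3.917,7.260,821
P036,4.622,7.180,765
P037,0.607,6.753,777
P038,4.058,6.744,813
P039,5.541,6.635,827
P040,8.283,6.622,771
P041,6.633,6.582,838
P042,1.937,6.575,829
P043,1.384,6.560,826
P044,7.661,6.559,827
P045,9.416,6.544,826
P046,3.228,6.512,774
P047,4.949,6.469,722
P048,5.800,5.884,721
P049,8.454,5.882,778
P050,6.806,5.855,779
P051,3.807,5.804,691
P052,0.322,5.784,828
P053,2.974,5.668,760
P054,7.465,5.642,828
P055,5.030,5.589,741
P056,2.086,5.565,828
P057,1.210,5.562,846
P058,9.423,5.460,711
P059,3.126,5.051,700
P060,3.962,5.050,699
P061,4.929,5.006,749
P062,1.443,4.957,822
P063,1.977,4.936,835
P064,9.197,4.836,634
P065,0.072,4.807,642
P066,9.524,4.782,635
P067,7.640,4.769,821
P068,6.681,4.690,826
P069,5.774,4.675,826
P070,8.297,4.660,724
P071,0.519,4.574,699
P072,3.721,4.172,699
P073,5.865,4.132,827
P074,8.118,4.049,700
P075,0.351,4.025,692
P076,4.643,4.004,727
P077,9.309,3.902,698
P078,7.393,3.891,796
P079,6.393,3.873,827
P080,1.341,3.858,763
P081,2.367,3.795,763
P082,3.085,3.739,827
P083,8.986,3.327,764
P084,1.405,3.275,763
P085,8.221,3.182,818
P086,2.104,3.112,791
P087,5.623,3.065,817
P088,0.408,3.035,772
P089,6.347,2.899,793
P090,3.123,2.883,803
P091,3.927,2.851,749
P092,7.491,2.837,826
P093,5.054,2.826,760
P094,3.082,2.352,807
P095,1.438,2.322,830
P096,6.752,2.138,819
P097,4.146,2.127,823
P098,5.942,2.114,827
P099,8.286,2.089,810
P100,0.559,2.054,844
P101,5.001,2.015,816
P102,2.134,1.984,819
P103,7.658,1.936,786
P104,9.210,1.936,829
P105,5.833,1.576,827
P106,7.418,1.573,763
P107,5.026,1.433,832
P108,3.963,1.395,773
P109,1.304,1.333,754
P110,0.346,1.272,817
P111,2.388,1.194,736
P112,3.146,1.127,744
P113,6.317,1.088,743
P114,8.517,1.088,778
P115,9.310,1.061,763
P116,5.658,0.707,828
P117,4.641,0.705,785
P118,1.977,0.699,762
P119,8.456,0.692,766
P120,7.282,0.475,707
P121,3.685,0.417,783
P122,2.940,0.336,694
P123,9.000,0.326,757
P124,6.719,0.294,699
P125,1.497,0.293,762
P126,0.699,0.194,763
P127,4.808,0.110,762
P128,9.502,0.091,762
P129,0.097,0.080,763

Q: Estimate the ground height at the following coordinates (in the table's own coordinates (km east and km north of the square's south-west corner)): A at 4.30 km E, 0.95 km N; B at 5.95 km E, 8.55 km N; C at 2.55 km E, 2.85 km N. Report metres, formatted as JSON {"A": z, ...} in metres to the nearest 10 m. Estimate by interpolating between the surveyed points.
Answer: {"A": 770, "B": 760, "C": 830}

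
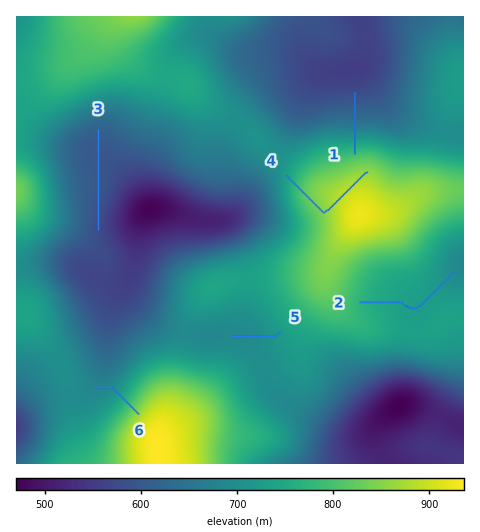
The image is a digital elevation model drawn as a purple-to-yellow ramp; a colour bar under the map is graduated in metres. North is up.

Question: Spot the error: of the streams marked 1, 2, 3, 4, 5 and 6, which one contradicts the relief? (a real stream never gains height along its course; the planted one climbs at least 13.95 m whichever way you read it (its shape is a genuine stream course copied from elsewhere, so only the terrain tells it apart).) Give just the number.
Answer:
4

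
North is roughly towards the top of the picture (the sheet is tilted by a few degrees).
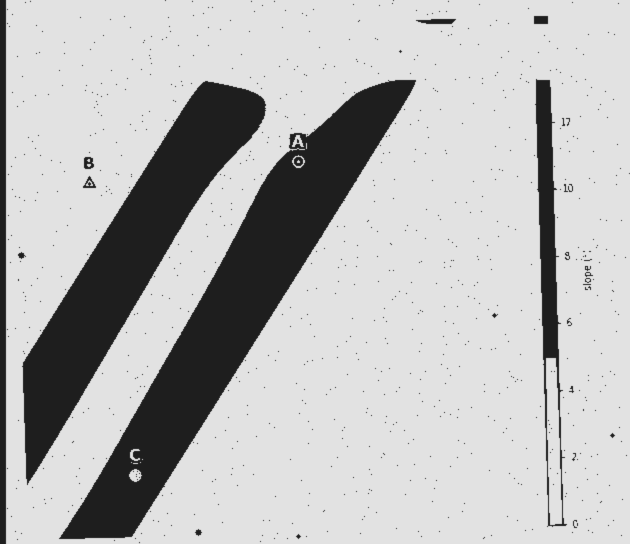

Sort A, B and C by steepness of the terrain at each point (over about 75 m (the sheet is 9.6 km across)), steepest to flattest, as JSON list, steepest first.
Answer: ["C", "A", "B"]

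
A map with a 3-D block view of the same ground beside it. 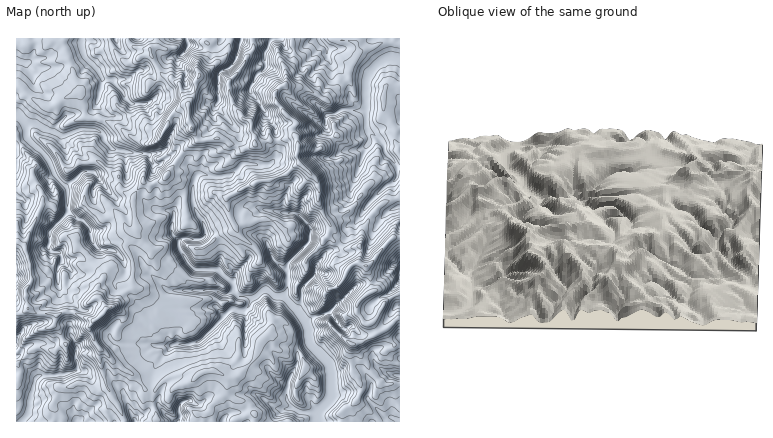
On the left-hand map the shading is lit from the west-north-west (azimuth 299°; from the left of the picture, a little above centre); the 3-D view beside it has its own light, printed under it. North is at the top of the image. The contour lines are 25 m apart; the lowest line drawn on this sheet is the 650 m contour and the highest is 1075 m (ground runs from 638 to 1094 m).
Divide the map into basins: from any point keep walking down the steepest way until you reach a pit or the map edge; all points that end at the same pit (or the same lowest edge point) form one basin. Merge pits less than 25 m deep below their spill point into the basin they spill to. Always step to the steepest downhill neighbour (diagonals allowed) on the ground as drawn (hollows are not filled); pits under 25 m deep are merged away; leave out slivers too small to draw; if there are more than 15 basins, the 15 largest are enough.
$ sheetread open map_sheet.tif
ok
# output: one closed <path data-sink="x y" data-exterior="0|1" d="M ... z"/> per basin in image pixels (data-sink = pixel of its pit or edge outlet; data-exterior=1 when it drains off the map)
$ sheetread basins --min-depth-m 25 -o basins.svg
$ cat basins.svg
<path data-sink="318 422" data-exterior="1" d="M296 136l-18 5-10-1-24 9-26-11-20 2-14 10-20 30-12 5-8-3-8 10-3 6 3 34-5 2-6 12 8 18-1 24-4 2-14 16-6 2-14 12-5 8 9 18 16 16 22 14 10 14 10 0 6-8 10-5 10-1 8 6 12-10 12-1 15 7-2 14 5 6 12 3 6 5 5 8-1 8 88 0 0-10 10-7 6-7 3-12-9-16-1-22 1-4 10-2 15-10-4-8-7 0-9-12 1-10 14-10-2-18-3-6-8-6 2-10-1-6-14 3-19-13 4-10-13-24 0-18-3-6-18-20 1-16z"/><path data-sink="16 116" data-exterior="1" d="M20 87l-4 1 0 102 6 0 12-8 7 8 2 8-1 8-17 36 6 30 0 10-5 6 1 18 5 6 8 2 18 1 4-3 12 0 8 5 14 3 12-12 6-2 6-8 12-10 1-24-8-18 6-12 5-2-3-24 0-10 3-6 8-10 8 3 12-5 20-30 14-10-7-12-3-10 0-12-6 0-12 12-3 8-9 15-12 3-42-24-18-2-6-25-14 4-10 8-6 2-16-7z"/><path data-sink="400 60" data-exterior="1" d="M400 38l-58 0 0 2 12 2 5 10-9 16-2 12-6 2-16 18-20-12-10-2-14 0-7 6 2 12 19 18-4 8 6 12-1 16 20 22 2 8-1 14 13 24-4 10 19 13 14-3 4-18 7-12 11-12 18-6 0-44-6-14 1-12-11-18-1-8 2-14 3-3 12 1z"/><path data-sink="82 42" data-exterior="0" d="M108 38l-44 0-2 2 11 30 1 10 6 10 5 28 19 2 14 6 18 13 10 5 8-1 6-5 10-20 12-12 6-2-8-20-19-10-11-20-8 2-10 7-6 0-8-7z"/><path data-sink="22 422" data-exterior="1" d="M74 312l-12 0-6 4-2 10 5 4 5 14-8 7-14-4-6 1-20 16 0 58 46 0 0-6-9-10 7-19 10 0 8-4 8 1 10 6 11-4-8-28 1-10-11-20 5-8z"/><path data-sink="278 38" data-exterior="1" d="M292 38l-40 0 1 12-14 22-10 10 0 12 3 8 10 16 9 4 0 8 5 14 12-4 10 1 17-5-3-6 4-8-13-10-8-14 0-6 11-8 0-14 8-10z"/><path data-sink="242 38" data-exterior="1" d="M252 38l-20 0-8 20-24 17-4 5-1 12-7 12 0 14 3 10 7 12 20-2 24 11 13-5 0-6-4-8 0-8-9-4-7-10-6-14 0-12 10-10 14-22z"/><path data-sink="16 60" data-exterior="1" d="M62 38l-46 0 0 48 4 1 14 13 16 7 6-2 10-8 14-5-18-48z"/><path data-sink="320 42" data-exterior="0" d="M340 38l-48 0 2 22-8 10 0 14-2 2 22 2 20 12 16-18 6-2 2-12 9-16-5-10-12-2z"/><path data-sink="178 422" data-exterior="1" d="M214 371l-12 1-12 10-8-6-10 1-10 5-10 14 4 26 46 0 2-8 19-18 5-12 0-6z"/><path data-sink="400 422" data-exterior="1" d="M354 344l-3 4 1 22 6 8 3 14-6 10-13 10 0 10 58 0 0-38-14 1-6-2-10-13z"/><path data-sink="186 38" data-exterior="1" d="M206 38l-50 0 0 8-6 4 1 6 10 18 19 10 2 10 6 9 7-11 1-12 3-2-2-12 10-8 2-6z"/><path data-sink="136 422" data-exterior="1" d="M100 349l-1 9 7 28 11 18 7 18 32 0 1-4-5-16 3-12-9 0-10-14-22-14z"/><path data-sink="400 272" data-exterior="1" d="M400 237l-8 1-20 24-6 4 4 8 2 18-6 3-9 9 0 8 9 12 6-1 12-19 16-12z"/><path data-sink="76 422" data-exterior="1" d="M80 383l-10 4-10 0-2 3-5 16 9 10 0 6 48 0-3-12 7-8 0-4-5-8-3-3-10 3-10-6z"/>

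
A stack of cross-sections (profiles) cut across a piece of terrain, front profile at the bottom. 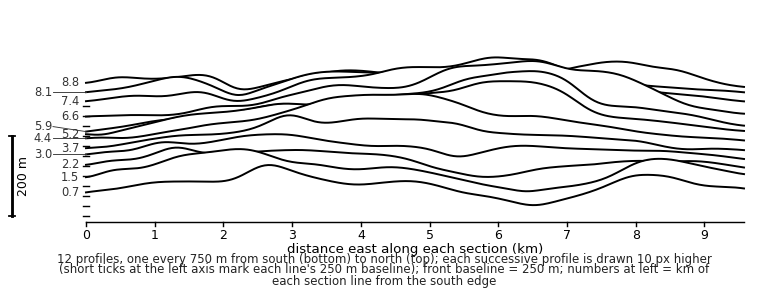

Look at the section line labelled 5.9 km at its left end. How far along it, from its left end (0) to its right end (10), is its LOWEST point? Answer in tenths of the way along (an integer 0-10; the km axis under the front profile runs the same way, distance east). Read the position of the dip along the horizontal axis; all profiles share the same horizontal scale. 0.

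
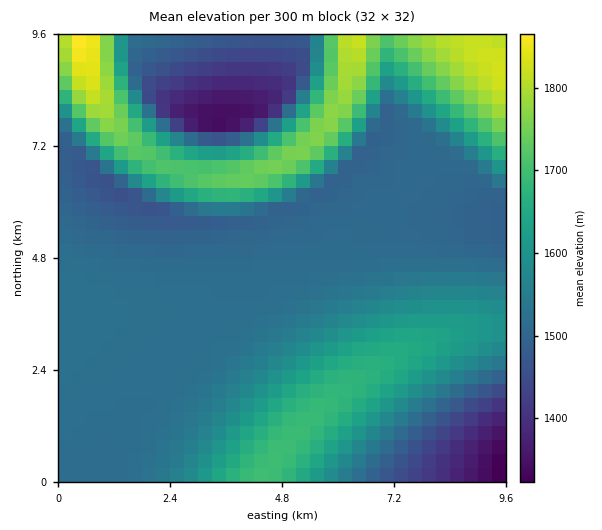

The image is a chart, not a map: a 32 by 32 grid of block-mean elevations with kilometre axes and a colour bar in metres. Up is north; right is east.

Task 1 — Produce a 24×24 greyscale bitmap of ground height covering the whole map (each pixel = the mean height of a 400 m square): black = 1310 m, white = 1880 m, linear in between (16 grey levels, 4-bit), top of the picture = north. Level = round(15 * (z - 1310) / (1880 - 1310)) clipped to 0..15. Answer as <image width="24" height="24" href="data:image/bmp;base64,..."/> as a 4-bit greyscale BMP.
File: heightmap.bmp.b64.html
<image width="24" height="24" href="data:image/bmp;base64,Qk2WAQAAAAAAAHYAAAAoAAAAGAAAABgAAAABAAQAAAAAACABAAATCwAAEwsAABAAAAAAAAAAAAAAABEREQAiIiIAMzMzAERERABVVVUAZmZmAHd3dwCIiIgAmZmZAKqqqgC7u7sAzMzMAN3d3QDu7u4A////AFVVZneZqql2VEMiEFVVZmeJqqmHZUMyEWZVZmZ4mqqYdlQzIWZmZmZ3iaqph2VDMmZmZmZniJqqmHdlQ2ZmZmZmeImaqZh2VWZmZmZmZ3iZmZmIdmZmZmZmZneImZmYh2ZmZmZmZmZ3iIiIiGZmZmZmZmZmd3d3d2ZmZmZlVmZmZmZ3ZmZlVVVVVVVVZmZmZlVVVVVVVVVVVVVVVVVVVVVVVVVVVVVVVVVURFVmVVVVVVVVVVREV5qqqXVVVVVVVVRHmru7u7llVVVVV1WKuqmZq8uWVVVVeVi7qGQ0aKy5VVVnm3vLhCERFHvLhVaJvK3aYyIREknMpmirzc7ZQzIiIja9uJq83t7HVEMzMzWtyavN3t/HVVREREWt27zd3Q=="/>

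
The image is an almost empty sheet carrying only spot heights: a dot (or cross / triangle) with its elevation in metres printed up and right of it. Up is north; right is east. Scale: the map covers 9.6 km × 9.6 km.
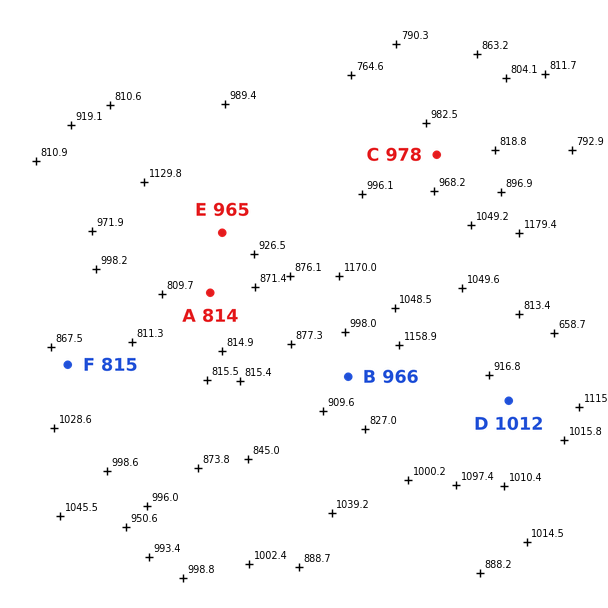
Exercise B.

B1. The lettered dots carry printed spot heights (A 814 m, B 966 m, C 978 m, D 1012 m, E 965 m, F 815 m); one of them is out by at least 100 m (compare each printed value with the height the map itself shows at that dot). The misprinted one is F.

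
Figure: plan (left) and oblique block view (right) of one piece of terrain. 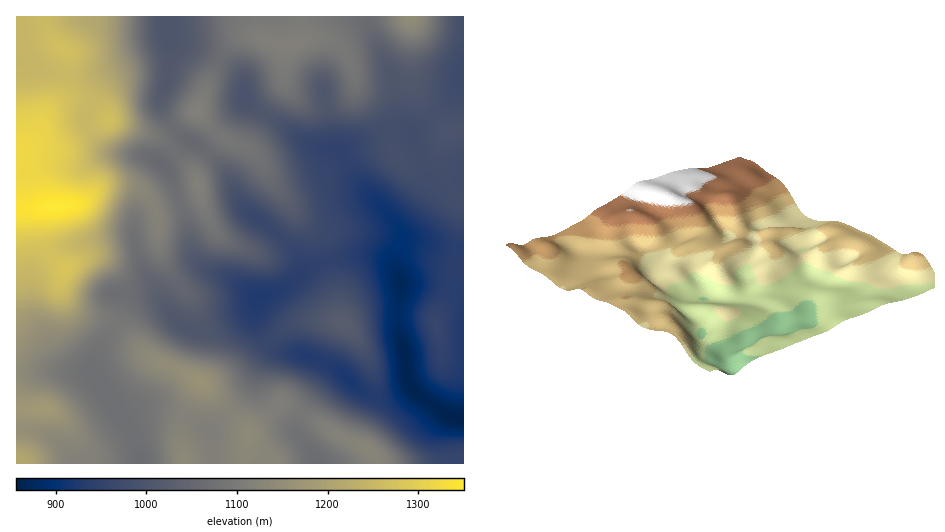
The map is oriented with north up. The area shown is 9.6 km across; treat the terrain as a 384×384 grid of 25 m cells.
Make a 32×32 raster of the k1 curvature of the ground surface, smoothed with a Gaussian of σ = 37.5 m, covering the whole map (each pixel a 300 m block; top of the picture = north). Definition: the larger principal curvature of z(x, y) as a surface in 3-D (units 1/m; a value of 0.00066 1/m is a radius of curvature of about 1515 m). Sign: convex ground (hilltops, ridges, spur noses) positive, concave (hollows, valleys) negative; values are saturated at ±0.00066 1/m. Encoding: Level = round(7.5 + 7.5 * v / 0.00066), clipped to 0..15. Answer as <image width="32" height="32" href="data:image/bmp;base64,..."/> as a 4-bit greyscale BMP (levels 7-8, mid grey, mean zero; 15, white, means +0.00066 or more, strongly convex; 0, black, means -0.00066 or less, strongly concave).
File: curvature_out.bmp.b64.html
<image width="32" height="32" href="data:image/bmp;base64,Qk12AgAAAAAAAHYAAAAoAAAAIAAAACAAAAABAAQAAAAAAAACAAATCwAAEwsAABAAAAAAAAAAAAAAABEREQAiIiIAMzMzAERERABVVVUAZmZmAHd3dwCIiIgAmZmZAKqqqgC7u7sAzMzMAN3d3QDu7u4A////AMyoeamHjKmJmLuXd5z//suqiKqIiJyYeKqYiK7/6He9iIvJeIiah3i6hoz/3JiId6vdqHd4ioeKqqnP2YmJmHisyoh4h3mZu4nM24Z5uXiKiZiIeId4rLmK3rmGfNaJuph3d4iZvf7bmqmJh4+3m8mYiHeJrP/Ku5eHaIe/p3vImJmHic7HaJiJqGeK/XdsyJeKmIrLdnmoaLy7zep4nbeHjMy6qXebl2eau7u5ibyoiL/YeKh4u5h3iIiaqYibuKq/xDmoe9qYd4h4mql2aaiInvqMmK2Id3mpeJmZdnmZeKv//YnqaYjO2niYmXipiXiYi8mL+HrP/aiJiIiJh4mImIule+mL/ZiJqZmZl3eKu7y8lmvZj/ZnjMmJiIiIiqvN/7eMya+md76oiHd4mal4mq/8zqjPh4rsiIh3eamYeJh6/tuH75aM2XiIiJuYiIiJmrdna+yYvbiIiZqqiIeIiqmnR7x5vdyod3eJmIiYiZmc/e/Zeu26l3h3iJh4mYmnae/rrM/HiZirmZmHeZmZuYnfg2vulWmb66zKiImIeJqZvaZ4v6Z6zrZ86piZh3eJmJvKh57XWN2FXPl4mHd3iamaupma6VnLl53Yeal3iJu6mpd3Z7u8uru8uHq6iIi6mqqGd3eay5mrqZiL3Kh4p3m6h3d3mYh3mIiJvNyY"/>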